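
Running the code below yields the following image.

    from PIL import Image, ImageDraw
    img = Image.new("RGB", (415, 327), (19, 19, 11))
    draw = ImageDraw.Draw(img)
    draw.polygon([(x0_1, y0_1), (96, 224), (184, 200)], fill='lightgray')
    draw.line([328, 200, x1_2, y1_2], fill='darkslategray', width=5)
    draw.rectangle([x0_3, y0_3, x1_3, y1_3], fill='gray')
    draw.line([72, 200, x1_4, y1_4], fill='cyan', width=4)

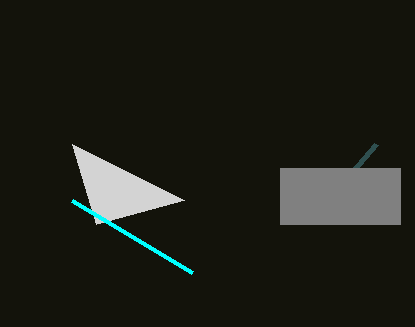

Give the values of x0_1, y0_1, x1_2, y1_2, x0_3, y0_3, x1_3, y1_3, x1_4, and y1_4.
x0_1 = 72
y0_1 = 144
x1_2 = 376
y1_2 = 144
x0_3 = 280
y0_3 = 168
x1_3 = 400
y1_3 = 224
x1_4 = 192
y1_4 = 272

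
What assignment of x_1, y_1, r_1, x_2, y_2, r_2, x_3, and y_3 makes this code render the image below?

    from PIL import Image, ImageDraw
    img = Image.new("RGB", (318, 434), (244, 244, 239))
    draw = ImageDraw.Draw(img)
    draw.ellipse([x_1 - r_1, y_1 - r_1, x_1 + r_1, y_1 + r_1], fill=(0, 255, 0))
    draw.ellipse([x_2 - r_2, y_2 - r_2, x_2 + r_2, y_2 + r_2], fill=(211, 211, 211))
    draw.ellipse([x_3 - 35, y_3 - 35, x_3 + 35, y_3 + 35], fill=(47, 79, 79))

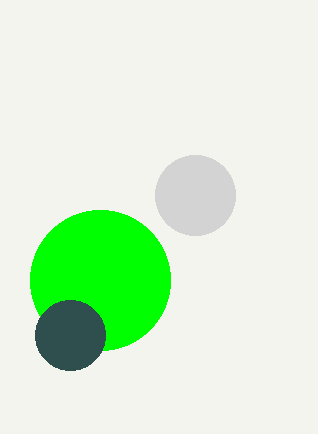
x_1 = 100
y_1 = 280
r_1 = 70
x_2 = 195
y_2 = 195
r_2 = 40
x_3 = 70
y_3 = 335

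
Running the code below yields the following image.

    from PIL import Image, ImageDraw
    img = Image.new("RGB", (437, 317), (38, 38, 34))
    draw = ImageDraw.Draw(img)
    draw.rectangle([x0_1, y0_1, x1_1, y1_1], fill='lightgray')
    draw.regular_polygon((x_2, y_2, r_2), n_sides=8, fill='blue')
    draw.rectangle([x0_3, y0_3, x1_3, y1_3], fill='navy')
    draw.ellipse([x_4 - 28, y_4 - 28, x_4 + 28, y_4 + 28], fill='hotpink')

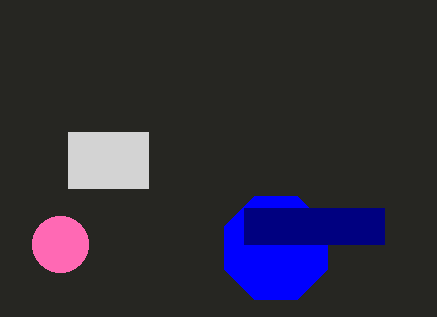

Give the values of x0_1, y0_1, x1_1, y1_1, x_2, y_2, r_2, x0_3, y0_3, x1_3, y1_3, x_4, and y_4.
x0_1 = 68; y0_1 = 132; x1_1 = 148; y1_1 = 188; x_2 = 276; y_2 = 248; r_2 = 56; x0_3 = 244; y0_3 = 208; x1_3 = 384; y1_3 = 244; x_4 = 60; y_4 = 244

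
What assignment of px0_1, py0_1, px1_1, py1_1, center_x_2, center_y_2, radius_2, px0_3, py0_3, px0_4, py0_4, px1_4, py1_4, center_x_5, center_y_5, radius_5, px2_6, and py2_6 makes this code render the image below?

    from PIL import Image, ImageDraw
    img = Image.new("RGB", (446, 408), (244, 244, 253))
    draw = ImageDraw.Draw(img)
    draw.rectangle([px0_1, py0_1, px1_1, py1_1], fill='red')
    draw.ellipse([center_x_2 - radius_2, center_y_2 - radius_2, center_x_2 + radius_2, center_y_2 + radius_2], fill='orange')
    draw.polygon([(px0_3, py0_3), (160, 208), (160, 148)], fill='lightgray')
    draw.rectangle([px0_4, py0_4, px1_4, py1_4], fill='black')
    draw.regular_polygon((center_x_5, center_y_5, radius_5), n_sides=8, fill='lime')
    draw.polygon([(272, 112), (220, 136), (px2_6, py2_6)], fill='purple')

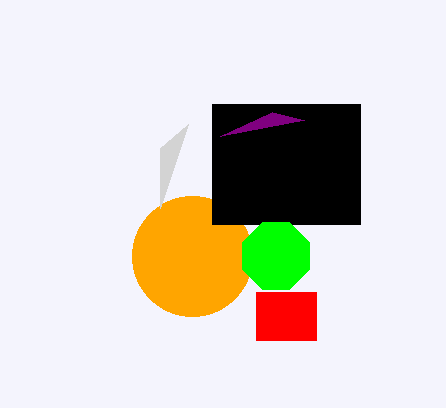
px0_1 = 256; py0_1 = 292; px1_1 = 316; py1_1 = 340; center_x_2 = 192; center_y_2 = 256; radius_2 = 60; px0_3 = 188; py0_3 = 124; px0_4 = 212; py0_4 = 104; px1_4 = 360; py1_4 = 224; center_x_5 = 276; center_y_5 = 256; radius_5 = 36; px2_6 = 304; py2_6 = 120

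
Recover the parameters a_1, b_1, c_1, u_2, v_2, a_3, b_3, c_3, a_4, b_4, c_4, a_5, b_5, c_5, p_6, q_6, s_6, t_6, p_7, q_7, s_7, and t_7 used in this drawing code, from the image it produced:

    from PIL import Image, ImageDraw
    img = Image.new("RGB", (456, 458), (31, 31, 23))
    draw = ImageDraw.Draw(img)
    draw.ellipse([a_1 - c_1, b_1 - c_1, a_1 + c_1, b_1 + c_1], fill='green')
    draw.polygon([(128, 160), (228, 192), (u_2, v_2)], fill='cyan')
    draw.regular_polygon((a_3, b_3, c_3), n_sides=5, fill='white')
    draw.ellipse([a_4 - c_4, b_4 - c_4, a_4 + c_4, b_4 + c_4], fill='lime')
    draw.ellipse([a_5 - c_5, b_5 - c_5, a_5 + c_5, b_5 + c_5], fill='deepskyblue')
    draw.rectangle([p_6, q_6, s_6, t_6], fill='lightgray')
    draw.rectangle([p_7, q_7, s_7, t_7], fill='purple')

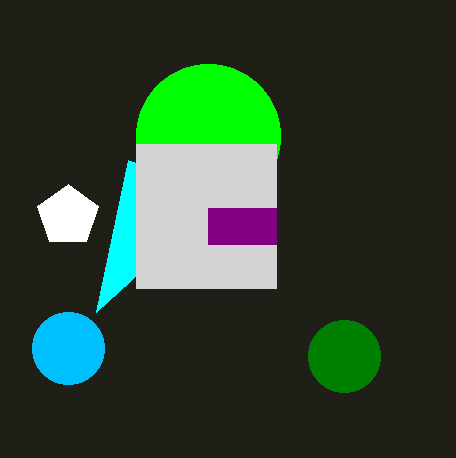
a_1 = 344, b_1 = 356, c_1 = 36, u_2 = 96, v_2 = 312, a_3 = 68, b_3 = 216, c_3 = 32, a_4 = 208, b_4 = 136, c_4 = 72, a_5 = 68, b_5 = 348, c_5 = 36, p_6 = 136, q_6 = 144, s_6 = 276, t_6 = 288, p_7 = 208, q_7 = 208, s_7 = 276, t_7 = 244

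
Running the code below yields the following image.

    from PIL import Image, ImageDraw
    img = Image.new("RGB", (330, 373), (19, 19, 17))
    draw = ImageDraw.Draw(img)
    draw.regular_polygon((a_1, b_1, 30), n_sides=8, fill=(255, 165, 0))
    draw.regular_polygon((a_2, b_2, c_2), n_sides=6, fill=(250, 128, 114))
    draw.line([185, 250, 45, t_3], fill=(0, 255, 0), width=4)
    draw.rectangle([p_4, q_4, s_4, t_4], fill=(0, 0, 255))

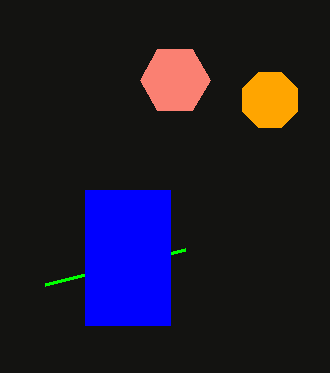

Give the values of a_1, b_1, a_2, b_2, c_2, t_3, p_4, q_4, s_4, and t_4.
a_1 = 270
b_1 = 100
a_2 = 175
b_2 = 80
c_2 = 35
t_3 = 285
p_4 = 85
q_4 = 190
s_4 = 170
t_4 = 325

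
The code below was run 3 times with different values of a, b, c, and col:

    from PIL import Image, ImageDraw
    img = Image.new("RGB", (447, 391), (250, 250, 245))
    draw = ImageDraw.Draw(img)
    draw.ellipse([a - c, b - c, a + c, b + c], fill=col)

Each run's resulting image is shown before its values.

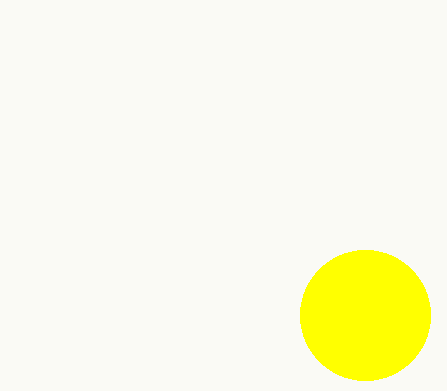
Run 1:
a = 365
b = 315
c = 65
col = 'yellow'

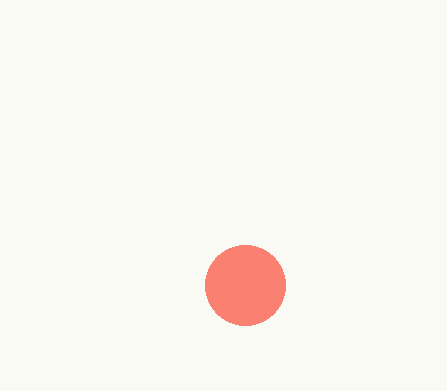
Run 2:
a = 245
b = 285
c = 40
col = 'salmon'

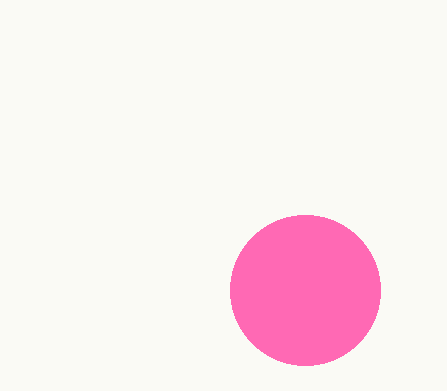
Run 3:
a = 305; b = 290; c = 75; col = 'hotpink'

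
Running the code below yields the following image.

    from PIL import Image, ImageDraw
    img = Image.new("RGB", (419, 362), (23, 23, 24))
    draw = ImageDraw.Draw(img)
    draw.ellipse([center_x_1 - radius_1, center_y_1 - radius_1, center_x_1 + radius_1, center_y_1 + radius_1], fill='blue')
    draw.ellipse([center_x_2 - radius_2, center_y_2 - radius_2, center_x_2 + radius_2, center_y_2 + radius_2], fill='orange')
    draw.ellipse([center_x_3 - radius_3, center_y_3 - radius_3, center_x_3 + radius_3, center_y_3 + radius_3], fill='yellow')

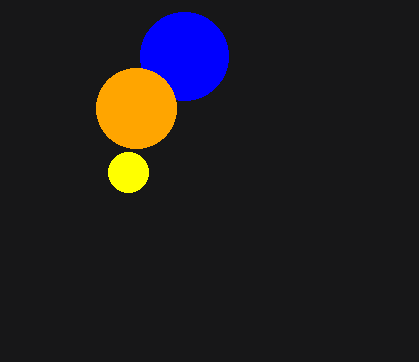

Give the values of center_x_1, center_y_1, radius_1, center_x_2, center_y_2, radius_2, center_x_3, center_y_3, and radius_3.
center_x_1 = 184, center_y_1 = 56, radius_1 = 44, center_x_2 = 136, center_y_2 = 108, radius_2 = 40, center_x_3 = 128, center_y_3 = 172, radius_3 = 20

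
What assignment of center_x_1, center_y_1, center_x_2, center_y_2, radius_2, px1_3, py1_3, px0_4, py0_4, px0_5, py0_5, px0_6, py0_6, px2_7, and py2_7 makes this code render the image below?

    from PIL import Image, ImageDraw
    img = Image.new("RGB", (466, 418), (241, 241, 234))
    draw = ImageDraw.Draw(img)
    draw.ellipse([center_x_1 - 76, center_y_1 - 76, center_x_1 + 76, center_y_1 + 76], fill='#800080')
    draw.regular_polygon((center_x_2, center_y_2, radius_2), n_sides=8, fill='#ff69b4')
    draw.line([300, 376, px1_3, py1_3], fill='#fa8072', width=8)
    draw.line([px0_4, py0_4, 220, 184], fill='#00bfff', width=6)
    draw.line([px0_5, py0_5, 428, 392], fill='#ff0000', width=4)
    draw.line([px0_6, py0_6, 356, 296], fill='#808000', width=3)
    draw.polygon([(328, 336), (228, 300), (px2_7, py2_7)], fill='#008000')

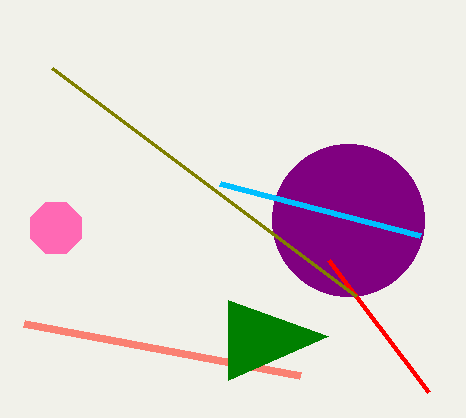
center_x_1 = 348
center_y_1 = 220
center_x_2 = 56
center_y_2 = 228
radius_2 = 28
px1_3 = 24
py1_3 = 324
px0_4 = 420
py0_4 = 236
px0_5 = 328
py0_5 = 260
px0_6 = 52
py0_6 = 68
px2_7 = 228
py2_7 = 380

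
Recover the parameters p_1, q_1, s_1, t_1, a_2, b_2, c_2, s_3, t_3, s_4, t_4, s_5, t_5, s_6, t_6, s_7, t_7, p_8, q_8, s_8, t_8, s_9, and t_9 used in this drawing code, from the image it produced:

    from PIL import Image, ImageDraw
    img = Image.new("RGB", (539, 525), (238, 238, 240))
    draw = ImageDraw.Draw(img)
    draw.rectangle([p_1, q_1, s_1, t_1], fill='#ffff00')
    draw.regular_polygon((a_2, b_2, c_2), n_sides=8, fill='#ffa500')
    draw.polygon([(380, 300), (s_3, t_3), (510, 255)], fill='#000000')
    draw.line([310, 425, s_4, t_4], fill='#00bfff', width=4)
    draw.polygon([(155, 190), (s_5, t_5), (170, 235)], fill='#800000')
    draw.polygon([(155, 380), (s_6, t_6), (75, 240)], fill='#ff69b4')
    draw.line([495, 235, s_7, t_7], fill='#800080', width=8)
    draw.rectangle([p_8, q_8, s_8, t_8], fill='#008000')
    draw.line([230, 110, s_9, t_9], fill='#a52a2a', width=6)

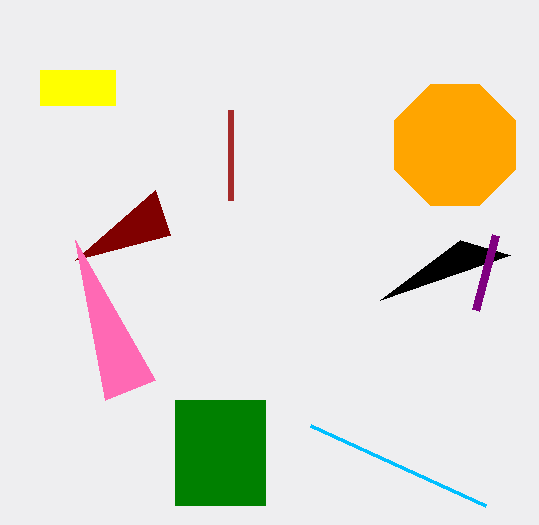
p_1 = 40; q_1 = 70; s_1 = 115; t_1 = 105; a_2 = 455; b_2 = 145; c_2 = 65; s_3 = 460; t_3 = 240; s_4 = 485; t_4 = 505; s_5 = 75; t_5 = 260; s_6 = 105; t_6 = 400; s_7 = 475; t_7 = 310; p_8 = 175; q_8 = 400; s_8 = 265; t_8 = 505; s_9 = 230; t_9 = 200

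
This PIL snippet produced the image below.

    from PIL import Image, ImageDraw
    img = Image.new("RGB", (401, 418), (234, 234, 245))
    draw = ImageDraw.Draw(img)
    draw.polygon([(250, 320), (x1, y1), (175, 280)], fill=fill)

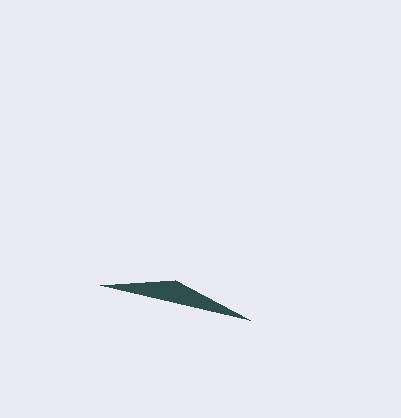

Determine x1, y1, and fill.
x1 = 100
y1 = 285
fill = 'darkslategray'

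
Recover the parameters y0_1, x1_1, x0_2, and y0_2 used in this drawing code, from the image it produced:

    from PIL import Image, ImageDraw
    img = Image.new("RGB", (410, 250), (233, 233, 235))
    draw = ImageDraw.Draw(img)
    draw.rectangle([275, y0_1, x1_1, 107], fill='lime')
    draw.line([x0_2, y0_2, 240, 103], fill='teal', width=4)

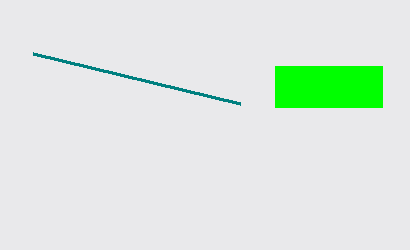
y0_1 = 66
x1_1 = 382
x0_2 = 33
y0_2 = 53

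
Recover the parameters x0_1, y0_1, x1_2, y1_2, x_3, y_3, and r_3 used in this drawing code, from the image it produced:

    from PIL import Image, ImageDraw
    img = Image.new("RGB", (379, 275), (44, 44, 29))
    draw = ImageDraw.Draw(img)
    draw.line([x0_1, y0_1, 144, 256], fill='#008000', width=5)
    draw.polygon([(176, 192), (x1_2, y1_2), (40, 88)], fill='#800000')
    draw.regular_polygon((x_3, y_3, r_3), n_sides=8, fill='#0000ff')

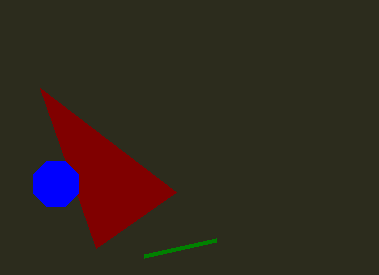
x0_1 = 216
y0_1 = 240
x1_2 = 96
y1_2 = 248
x_3 = 56
y_3 = 184
r_3 = 24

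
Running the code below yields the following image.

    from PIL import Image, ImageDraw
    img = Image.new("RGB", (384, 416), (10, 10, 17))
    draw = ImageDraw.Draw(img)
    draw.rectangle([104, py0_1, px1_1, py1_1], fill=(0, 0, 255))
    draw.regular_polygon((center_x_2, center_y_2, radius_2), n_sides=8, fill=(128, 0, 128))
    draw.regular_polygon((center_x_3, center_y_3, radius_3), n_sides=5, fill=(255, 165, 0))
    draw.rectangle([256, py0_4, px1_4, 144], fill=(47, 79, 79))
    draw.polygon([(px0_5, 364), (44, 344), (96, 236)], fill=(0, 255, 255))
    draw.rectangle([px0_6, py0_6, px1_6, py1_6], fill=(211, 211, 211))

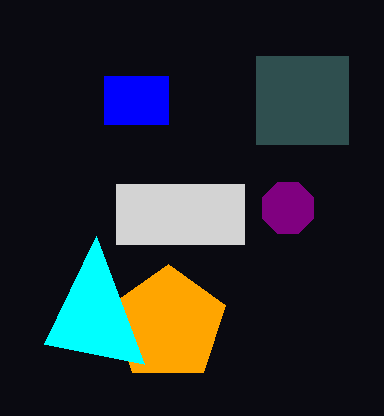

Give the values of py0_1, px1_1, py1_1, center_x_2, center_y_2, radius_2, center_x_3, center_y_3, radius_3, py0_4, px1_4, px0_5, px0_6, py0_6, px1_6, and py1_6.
py0_1 = 76
px1_1 = 168
py1_1 = 124
center_x_2 = 288
center_y_2 = 208
radius_2 = 28
center_x_3 = 168
center_y_3 = 324
radius_3 = 60
py0_4 = 56
px1_4 = 348
px0_5 = 144
px0_6 = 116
py0_6 = 184
px1_6 = 244
py1_6 = 244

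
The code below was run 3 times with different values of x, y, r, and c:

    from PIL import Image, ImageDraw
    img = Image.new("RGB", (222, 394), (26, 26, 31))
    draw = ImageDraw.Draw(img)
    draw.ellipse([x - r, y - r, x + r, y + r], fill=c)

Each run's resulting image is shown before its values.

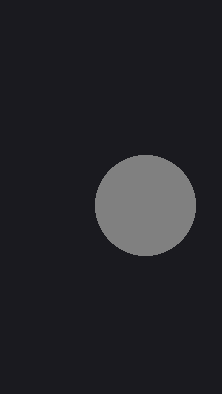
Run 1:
x = 145
y = 205
r = 50
c = 'gray'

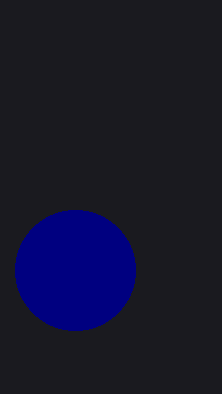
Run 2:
x = 75, y = 270, r = 60, c = 'navy'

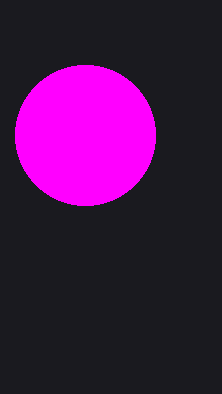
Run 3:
x = 85
y = 135
r = 70
c = 'magenta'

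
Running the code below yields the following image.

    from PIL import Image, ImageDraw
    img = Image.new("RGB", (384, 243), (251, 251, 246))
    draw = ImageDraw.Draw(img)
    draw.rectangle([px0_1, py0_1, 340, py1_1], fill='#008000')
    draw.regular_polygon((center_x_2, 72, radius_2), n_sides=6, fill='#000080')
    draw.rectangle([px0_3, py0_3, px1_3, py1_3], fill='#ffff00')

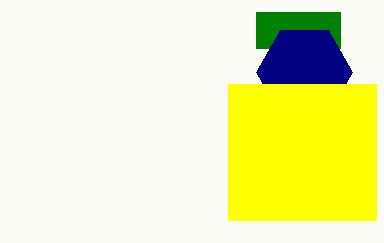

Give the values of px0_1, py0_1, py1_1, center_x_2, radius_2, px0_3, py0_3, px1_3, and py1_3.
px0_1 = 256
py0_1 = 12
py1_1 = 48
center_x_2 = 304
radius_2 = 48
px0_3 = 228
py0_3 = 84
px1_3 = 376
py1_3 = 220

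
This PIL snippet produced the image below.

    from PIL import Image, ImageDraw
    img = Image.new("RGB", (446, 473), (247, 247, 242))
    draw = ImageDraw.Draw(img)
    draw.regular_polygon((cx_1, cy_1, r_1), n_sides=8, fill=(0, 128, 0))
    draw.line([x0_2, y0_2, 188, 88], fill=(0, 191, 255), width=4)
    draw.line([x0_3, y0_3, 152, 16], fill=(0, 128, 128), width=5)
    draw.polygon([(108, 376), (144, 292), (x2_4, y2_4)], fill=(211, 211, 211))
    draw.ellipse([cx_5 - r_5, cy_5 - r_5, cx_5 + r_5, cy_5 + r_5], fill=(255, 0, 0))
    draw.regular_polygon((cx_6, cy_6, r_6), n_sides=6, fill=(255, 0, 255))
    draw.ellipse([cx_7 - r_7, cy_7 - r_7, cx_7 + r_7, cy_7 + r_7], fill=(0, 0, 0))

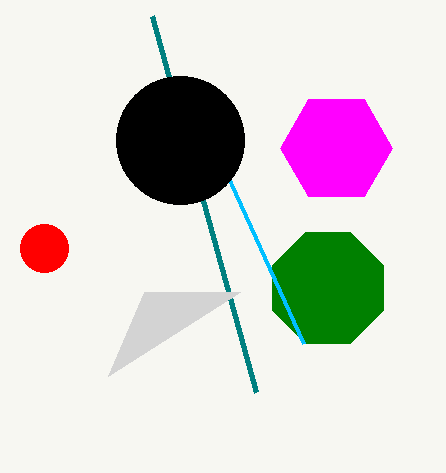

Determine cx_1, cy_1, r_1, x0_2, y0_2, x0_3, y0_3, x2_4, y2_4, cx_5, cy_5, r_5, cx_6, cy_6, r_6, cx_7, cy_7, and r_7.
cx_1 = 328; cy_1 = 288; r_1 = 60; x0_2 = 304; y0_2 = 344; x0_3 = 256; y0_3 = 392; x2_4 = 240; y2_4 = 292; cx_5 = 44; cy_5 = 248; r_5 = 24; cx_6 = 336; cy_6 = 148; r_6 = 56; cx_7 = 180; cy_7 = 140; r_7 = 64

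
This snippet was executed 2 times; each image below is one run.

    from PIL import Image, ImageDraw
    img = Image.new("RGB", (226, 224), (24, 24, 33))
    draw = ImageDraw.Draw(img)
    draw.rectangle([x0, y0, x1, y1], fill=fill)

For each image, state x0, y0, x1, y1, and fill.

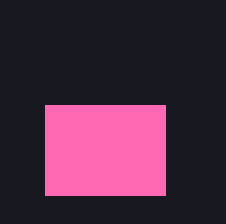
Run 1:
x0 = 45; y0 = 105; x1 = 165; y1 = 195; fill = 'hotpink'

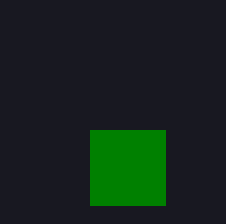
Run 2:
x0 = 90; y0 = 130; x1 = 165; y1 = 205; fill = 'green'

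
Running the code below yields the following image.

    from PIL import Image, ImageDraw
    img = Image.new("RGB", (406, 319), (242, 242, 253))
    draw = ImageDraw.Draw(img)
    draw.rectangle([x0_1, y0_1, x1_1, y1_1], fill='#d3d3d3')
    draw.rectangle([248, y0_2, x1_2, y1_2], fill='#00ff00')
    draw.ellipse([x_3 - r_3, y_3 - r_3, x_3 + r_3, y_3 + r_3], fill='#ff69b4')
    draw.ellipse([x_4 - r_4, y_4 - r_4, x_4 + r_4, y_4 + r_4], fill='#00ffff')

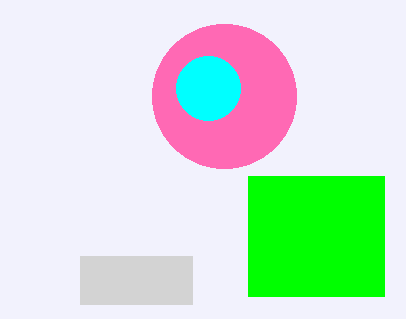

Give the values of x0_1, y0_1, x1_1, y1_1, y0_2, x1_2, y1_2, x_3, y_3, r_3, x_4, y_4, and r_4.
x0_1 = 80, y0_1 = 256, x1_1 = 192, y1_1 = 304, y0_2 = 176, x1_2 = 384, y1_2 = 296, x_3 = 224, y_3 = 96, r_3 = 72, x_4 = 208, y_4 = 88, r_4 = 32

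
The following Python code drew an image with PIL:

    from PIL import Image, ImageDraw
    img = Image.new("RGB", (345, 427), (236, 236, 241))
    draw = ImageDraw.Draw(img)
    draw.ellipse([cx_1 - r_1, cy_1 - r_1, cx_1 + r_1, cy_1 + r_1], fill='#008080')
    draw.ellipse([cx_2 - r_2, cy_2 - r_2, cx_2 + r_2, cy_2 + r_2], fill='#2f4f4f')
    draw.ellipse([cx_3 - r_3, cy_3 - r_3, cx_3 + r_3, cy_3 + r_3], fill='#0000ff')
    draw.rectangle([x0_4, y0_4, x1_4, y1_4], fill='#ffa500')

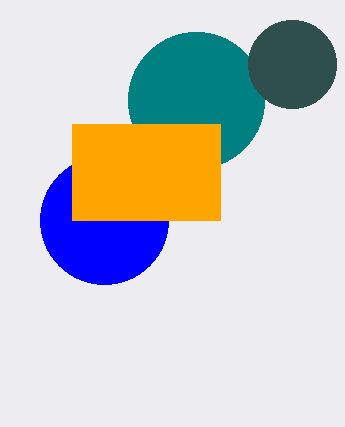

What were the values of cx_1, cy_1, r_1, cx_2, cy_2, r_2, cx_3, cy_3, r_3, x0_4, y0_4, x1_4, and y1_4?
cx_1 = 196, cy_1 = 100, r_1 = 68, cx_2 = 292, cy_2 = 64, r_2 = 44, cx_3 = 104, cy_3 = 220, r_3 = 64, x0_4 = 72, y0_4 = 124, x1_4 = 220, y1_4 = 220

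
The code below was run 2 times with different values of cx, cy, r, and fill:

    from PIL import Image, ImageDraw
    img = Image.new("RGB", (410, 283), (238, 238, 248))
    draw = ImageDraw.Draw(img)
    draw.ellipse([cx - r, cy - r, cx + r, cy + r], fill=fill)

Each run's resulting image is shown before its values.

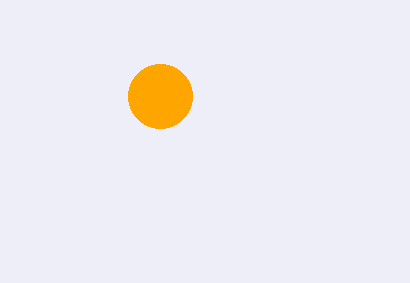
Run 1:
cx = 160
cy = 96
r = 32
fill = 'orange'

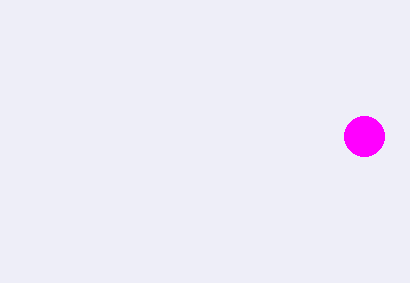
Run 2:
cx = 364, cy = 136, r = 20, fill = 'magenta'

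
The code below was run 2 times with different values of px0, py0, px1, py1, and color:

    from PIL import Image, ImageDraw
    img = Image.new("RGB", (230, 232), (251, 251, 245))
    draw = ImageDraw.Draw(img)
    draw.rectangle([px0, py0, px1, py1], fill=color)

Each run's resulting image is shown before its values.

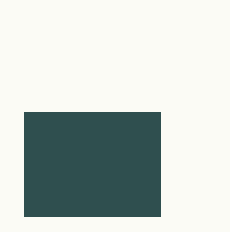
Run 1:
px0 = 24, py0 = 112, px1 = 160, py1 = 216, color = 'darkslategray'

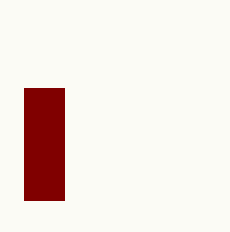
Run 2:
px0 = 24, py0 = 88, px1 = 64, py1 = 200, color = 'maroon'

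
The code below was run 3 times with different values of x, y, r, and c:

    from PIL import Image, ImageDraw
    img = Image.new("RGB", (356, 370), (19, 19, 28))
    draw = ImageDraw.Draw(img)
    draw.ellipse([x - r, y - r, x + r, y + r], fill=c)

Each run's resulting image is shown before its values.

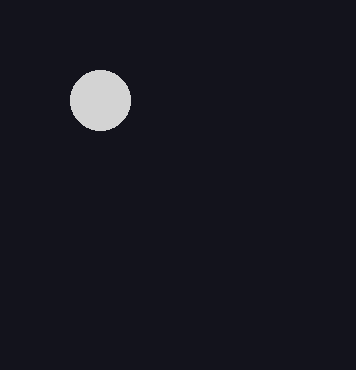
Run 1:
x = 100
y = 100
r = 30
c = 'lightgray'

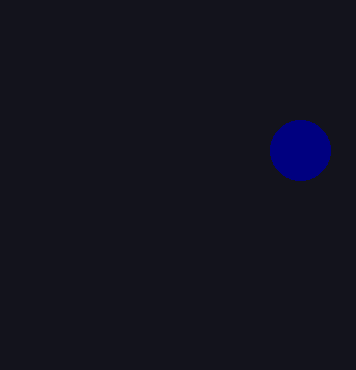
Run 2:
x = 300, y = 150, r = 30, c = 'navy'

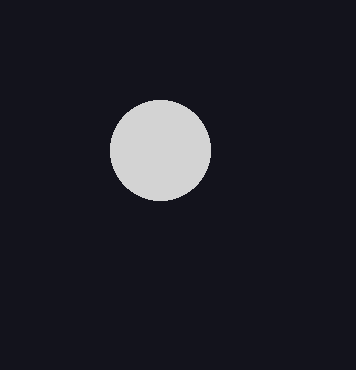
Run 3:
x = 160; y = 150; r = 50; c = 'lightgray'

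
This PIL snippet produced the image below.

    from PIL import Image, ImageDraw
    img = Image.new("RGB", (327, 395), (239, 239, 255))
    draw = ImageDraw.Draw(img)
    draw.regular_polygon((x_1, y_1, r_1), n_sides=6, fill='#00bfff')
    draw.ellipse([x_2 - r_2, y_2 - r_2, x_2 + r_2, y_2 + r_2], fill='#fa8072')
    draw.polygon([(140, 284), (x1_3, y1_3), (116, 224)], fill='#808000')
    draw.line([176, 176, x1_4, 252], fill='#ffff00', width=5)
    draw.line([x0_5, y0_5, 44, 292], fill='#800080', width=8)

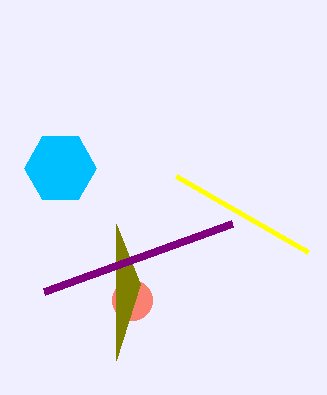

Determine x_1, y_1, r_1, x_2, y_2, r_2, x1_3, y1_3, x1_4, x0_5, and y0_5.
x_1 = 60, y_1 = 168, r_1 = 36, x_2 = 132, y_2 = 300, r_2 = 20, x1_3 = 116, y1_3 = 360, x1_4 = 308, x0_5 = 232, y0_5 = 224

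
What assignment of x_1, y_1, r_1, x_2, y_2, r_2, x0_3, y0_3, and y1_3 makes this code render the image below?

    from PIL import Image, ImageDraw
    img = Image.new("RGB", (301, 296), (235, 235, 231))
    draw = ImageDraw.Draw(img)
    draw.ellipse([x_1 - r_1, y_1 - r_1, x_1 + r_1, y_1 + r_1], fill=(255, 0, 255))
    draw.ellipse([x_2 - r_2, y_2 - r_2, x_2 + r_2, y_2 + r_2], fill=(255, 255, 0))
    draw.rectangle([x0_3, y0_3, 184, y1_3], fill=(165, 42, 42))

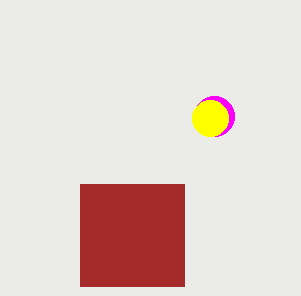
x_1 = 214; y_1 = 116; r_1 = 20; x_2 = 210; y_2 = 118; r_2 = 18; x0_3 = 80; y0_3 = 184; y1_3 = 286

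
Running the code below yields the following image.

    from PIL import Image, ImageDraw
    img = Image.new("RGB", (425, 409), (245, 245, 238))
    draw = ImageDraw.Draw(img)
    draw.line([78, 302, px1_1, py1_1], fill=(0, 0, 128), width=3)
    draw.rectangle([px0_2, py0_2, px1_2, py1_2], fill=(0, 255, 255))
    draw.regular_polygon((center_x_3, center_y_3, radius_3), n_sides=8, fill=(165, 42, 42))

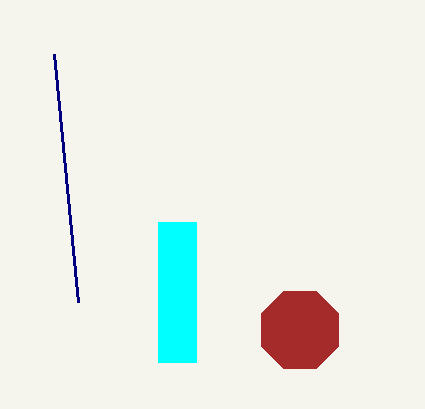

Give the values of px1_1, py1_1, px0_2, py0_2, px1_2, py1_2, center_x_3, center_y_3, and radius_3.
px1_1 = 54, py1_1 = 54, px0_2 = 158, py0_2 = 222, px1_2 = 196, py1_2 = 362, center_x_3 = 300, center_y_3 = 330, radius_3 = 42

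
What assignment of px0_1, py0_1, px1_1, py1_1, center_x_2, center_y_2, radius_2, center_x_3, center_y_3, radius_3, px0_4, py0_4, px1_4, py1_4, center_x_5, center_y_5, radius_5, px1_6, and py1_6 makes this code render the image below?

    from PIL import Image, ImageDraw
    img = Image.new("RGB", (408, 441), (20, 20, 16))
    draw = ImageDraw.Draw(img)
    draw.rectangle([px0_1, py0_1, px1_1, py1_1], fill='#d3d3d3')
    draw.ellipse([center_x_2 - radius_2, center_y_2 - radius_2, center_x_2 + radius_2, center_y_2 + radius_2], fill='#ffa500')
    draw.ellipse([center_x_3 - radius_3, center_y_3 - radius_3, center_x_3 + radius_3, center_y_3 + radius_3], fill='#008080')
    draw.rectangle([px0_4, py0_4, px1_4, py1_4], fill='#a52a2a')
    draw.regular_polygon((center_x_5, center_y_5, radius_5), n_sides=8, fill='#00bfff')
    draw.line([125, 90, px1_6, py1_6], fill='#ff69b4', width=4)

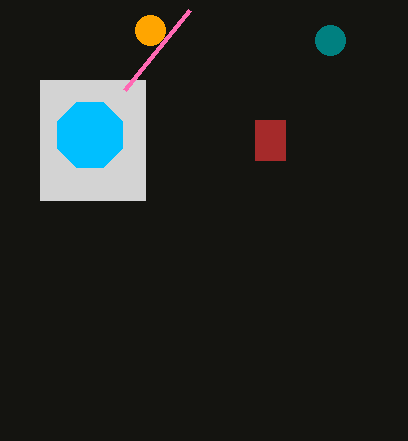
px0_1 = 40; py0_1 = 80; px1_1 = 145; py1_1 = 200; center_x_2 = 150; center_y_2 = 30; radius_2 = 15; center_x_3 = 330; center_y_3 = 40; radius_3 = 15; px0_4 = 255; py0_4 = 120; px1_4 = 285; py1_4 = 160; center_x_5 = 90; center_y_5 = 135; radius_5 = 35; px1_6 = 190; py1_6 = 10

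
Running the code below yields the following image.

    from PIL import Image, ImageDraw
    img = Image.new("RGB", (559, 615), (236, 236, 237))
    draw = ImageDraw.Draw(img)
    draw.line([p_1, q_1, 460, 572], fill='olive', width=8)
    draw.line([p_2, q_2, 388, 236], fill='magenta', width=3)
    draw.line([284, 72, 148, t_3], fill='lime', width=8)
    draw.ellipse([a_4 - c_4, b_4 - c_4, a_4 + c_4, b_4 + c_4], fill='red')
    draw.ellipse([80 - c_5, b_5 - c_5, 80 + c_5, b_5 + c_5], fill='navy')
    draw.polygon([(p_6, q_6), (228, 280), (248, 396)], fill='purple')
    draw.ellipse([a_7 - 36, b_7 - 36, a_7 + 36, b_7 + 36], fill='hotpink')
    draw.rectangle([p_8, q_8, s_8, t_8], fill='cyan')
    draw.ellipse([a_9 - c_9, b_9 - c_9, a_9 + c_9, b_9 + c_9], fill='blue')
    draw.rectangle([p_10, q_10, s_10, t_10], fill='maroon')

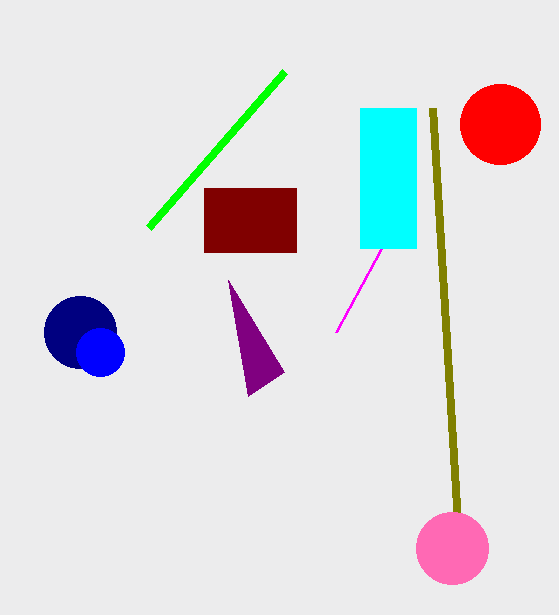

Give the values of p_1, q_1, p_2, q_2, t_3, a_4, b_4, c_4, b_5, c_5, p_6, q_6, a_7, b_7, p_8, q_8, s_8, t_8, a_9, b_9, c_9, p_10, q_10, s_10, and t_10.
p_1 = 432; q_1 = 108; p_2 = 336; q_2 = 332; t_3 = 228; a_4 = 500; b_4 = 124; c_4 = 40; b_5 = 332; c_5 = 36; p_6 = 284; q_6 = 372; a_7 = 452; b_7 = 548; p_8 = 360; q_8 = 108; s_8 = 416; t_8 = 248; a_9 = 100; b_9 = 352; c_9 = 24; p_10 = 204; q_10 = 188; s_10 = 296; t_10 = 252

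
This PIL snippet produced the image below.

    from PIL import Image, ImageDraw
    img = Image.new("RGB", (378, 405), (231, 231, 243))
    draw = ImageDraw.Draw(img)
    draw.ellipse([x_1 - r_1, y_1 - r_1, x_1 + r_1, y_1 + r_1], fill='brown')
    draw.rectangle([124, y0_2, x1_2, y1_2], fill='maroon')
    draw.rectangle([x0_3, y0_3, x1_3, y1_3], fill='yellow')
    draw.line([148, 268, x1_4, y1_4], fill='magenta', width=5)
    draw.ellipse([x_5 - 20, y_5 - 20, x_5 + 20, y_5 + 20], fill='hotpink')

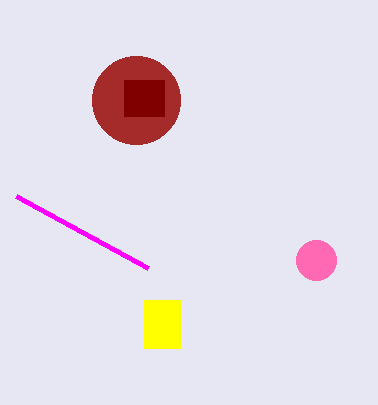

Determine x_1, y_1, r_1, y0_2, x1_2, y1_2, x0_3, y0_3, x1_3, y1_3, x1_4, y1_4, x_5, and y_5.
x_1 = 136
y_1 = 100
r_1 = 44
y0_2 = 80
x1_2 = 164
y1_2 = 116
x0_3 = 144
y0_3 = 300
x1_3 = 180
y1_3 = 348
x1_4 = 16
y1_4 = 196
x_5 = 316
y_5 = 260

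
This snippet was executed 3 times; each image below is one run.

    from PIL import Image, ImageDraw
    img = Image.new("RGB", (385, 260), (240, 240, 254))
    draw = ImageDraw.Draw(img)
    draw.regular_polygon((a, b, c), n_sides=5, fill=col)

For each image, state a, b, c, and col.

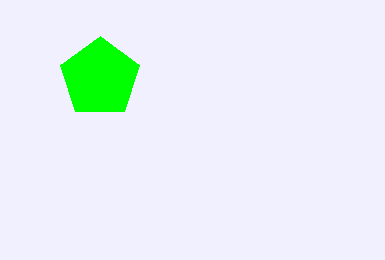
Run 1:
a = 100
b = 78
c = 42
col = 'lime'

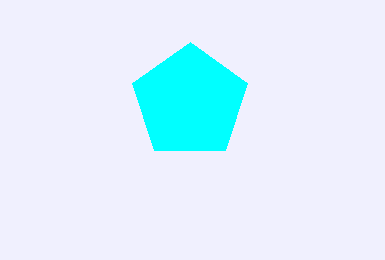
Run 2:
a = 190; b = 102; c = 60; col = 'cyan'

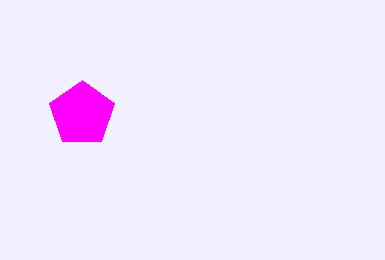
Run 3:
a = 82
b = 114
c = 34
col = 'magenta'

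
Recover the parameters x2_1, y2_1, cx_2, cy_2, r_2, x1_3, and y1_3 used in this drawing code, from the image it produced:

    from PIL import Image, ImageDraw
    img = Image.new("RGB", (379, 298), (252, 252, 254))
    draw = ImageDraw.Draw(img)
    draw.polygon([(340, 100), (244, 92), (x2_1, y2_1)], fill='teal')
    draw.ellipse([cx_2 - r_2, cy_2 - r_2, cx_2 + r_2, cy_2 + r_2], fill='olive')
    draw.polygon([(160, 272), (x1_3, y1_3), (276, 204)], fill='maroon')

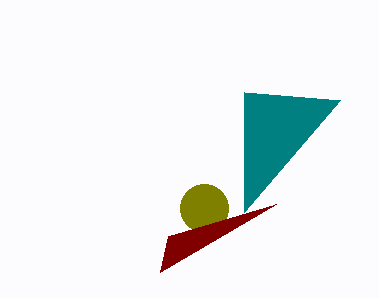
x2_1 = 244, y2_1 = 212, cx_2 = 204, cy_2 = 208, r_2 = 24, x1_3 = 168, y1_3 = 236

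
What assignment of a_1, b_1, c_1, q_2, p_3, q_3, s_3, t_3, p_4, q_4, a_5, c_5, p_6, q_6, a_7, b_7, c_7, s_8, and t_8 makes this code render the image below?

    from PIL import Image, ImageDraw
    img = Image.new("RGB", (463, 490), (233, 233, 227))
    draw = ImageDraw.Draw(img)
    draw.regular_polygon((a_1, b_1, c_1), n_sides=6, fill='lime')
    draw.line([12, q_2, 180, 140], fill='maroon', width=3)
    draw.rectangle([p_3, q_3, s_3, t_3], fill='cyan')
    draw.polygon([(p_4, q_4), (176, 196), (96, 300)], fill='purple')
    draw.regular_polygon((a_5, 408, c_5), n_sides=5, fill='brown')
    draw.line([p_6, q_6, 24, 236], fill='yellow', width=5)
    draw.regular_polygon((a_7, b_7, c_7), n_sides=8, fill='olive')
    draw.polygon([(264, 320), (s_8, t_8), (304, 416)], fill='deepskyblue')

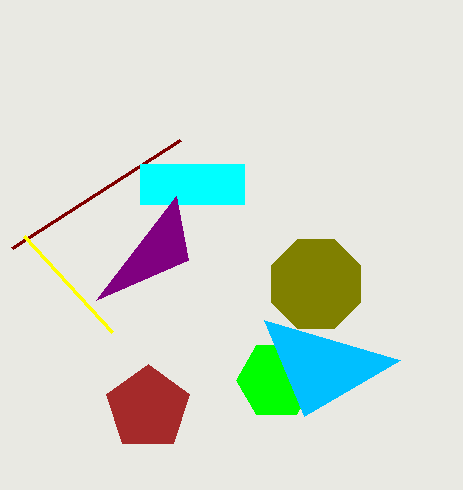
a_1 = 276, b_1 = 380, c_1 = 40, q_2 = 248, p_3 = 140, q_3 = 164, s_3 = 244, t_3 = 204, p_4 = 188, q_4 = 260, a_5 = 148, c_5 = 44, p_6 = 112, q_6 = 332, a_7 = 316, b_7 = 284, c_7 = 48, s_8 = 400, t_8 = 360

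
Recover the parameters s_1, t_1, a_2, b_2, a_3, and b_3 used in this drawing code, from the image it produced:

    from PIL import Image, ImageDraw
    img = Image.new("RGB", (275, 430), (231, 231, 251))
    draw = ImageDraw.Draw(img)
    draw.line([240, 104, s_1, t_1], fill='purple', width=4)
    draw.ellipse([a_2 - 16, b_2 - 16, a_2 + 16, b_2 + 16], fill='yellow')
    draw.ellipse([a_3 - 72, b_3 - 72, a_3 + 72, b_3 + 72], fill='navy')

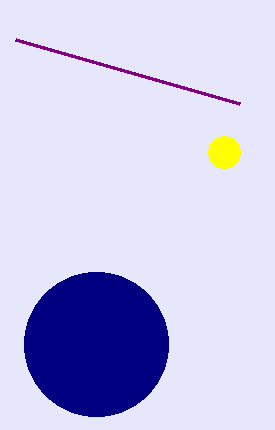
s_1 = 16; t_1 = 40; a_2 = 224; b_2 = 152; a_3 = 96; b_3 = 344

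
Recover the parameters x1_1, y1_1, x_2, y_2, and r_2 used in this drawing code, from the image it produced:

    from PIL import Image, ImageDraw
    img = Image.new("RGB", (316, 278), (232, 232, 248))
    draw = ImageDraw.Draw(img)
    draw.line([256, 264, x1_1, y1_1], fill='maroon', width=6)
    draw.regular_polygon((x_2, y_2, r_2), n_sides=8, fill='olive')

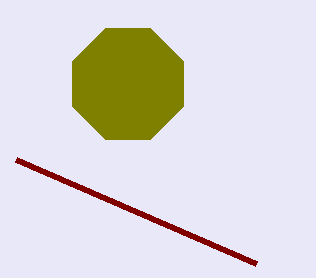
x1_1 = 16, y1_1 = 160, x_2 = 128, y_2 = 84, r_2 = 60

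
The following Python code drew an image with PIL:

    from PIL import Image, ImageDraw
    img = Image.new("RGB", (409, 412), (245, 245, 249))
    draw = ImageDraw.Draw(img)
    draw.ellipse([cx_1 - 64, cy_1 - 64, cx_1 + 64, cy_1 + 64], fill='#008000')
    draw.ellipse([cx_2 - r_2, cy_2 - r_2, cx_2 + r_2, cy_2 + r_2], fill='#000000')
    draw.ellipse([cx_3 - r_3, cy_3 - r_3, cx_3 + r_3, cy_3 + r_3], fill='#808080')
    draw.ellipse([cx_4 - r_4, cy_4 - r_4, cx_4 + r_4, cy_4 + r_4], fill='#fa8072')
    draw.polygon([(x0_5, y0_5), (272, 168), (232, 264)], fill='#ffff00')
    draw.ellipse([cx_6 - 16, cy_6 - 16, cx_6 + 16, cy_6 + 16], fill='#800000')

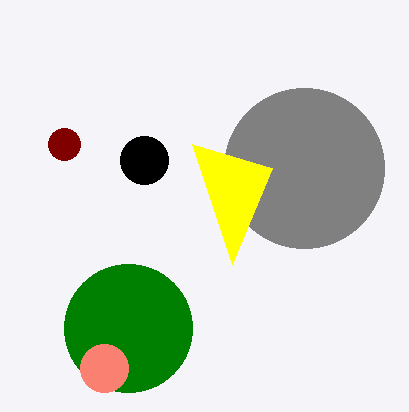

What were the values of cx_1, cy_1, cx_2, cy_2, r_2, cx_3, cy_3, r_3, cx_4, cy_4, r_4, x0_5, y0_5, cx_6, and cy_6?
cx_1 = 128, cy_1 = 328, cx_2 = 144, cy_2 = 160, r_2 = 24, cx_3 = 304, cy_3 = 168, r_3 = 80, cx_4 = 104, cy_4 = 368, r_4 = 24, x0_5 = 192, y0_5 = 144, cx_6 = 64, cy_6 = 144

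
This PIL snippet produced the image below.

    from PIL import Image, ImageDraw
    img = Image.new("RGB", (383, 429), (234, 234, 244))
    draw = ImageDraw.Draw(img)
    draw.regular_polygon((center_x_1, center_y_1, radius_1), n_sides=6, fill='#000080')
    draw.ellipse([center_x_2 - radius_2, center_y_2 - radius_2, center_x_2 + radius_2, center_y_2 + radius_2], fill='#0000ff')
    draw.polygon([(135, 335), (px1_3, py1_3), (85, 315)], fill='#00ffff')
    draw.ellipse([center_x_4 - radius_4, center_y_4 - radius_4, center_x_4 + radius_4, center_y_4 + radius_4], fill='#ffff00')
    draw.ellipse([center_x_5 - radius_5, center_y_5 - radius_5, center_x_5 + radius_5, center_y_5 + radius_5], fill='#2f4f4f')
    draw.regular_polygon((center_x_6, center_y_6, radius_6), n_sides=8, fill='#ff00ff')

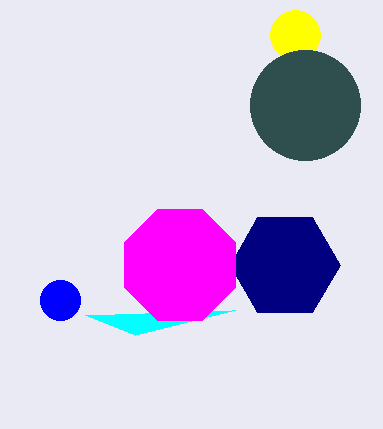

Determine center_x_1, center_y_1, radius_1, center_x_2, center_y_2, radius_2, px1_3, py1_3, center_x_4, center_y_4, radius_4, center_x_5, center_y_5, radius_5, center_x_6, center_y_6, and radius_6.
center_x_1 = 285
center_y_1 = 265
radius_1 = 55
center_x_2 = 60
center_y_2 = 300
radius_2 = 20
px1_3 = 235
py1_3 = 310
center_x_4 = 295
center_y_4 = 35
radius_4 = 25
center_x_5 = 305
center_y_5 = 105
radius_5 = 55
center_x_6 = 180
center_y_6 = 265
radius_6 = 60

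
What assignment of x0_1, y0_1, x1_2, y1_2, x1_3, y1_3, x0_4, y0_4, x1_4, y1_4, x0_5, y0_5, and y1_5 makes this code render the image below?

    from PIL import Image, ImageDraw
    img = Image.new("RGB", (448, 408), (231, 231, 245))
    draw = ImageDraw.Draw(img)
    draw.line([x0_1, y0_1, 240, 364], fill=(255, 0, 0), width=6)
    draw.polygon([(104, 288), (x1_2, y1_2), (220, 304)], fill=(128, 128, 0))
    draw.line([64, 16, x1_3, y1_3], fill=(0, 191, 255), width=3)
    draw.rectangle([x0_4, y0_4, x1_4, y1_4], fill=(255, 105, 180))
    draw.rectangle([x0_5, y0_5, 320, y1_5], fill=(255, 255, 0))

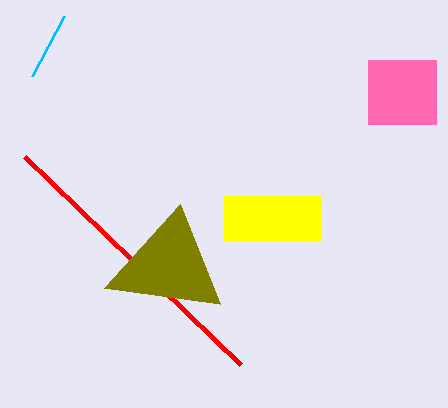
x0_1 = 24; y0_1 = 156; x1_2 = 180; y1_2 = 204; x1_3 = 32; y1_3 = 76; x0_4 = 368; y0_4 = 60; x1_4 = 436; y1_4 = 124; x0_5 = 224; y0_5 = 196; y1_5 = 240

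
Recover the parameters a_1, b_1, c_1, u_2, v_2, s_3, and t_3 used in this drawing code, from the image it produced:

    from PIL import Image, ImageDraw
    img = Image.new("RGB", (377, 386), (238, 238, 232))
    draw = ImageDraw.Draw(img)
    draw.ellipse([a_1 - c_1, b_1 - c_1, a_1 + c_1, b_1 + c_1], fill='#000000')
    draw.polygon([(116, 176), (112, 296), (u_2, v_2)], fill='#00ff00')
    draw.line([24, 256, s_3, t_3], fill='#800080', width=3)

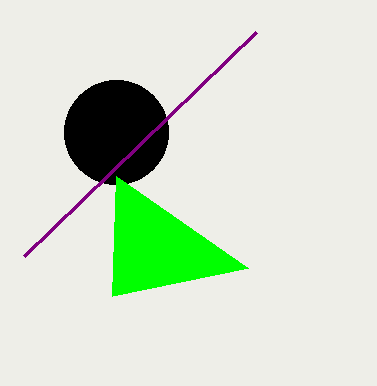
a_1 = 116
b_1 = 132
c_1 = 52
u_2 = 248
v_2 = 268
s_3 = 256
t_3 = 32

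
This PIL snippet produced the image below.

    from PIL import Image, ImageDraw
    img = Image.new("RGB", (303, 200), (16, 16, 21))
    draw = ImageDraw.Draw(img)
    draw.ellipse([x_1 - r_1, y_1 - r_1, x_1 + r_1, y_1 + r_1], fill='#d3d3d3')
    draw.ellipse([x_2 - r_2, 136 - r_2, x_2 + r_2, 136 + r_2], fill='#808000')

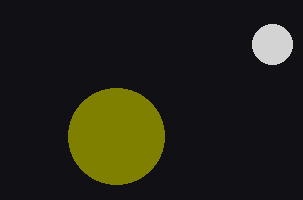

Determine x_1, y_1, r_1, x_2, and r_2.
x_1 = 272; y_1 = 44; r_1 = 20; x_2 = 116; r_2 = 48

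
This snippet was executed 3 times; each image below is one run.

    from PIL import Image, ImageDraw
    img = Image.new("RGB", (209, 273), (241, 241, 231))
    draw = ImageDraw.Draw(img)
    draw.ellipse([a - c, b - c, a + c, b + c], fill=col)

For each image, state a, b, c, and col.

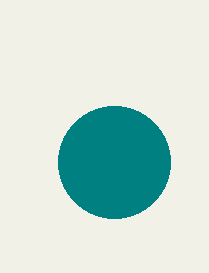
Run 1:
a = 114; b = 162; c = 56; col = 'teal'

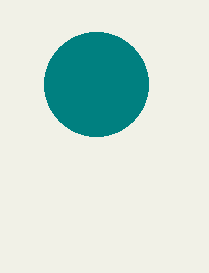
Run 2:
a = 96, b = 84, c = 52, col = 'teal'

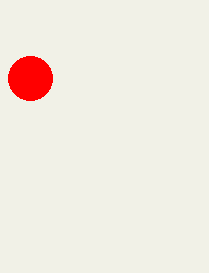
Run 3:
a = 30; b = 78; c = 22; col = 'red'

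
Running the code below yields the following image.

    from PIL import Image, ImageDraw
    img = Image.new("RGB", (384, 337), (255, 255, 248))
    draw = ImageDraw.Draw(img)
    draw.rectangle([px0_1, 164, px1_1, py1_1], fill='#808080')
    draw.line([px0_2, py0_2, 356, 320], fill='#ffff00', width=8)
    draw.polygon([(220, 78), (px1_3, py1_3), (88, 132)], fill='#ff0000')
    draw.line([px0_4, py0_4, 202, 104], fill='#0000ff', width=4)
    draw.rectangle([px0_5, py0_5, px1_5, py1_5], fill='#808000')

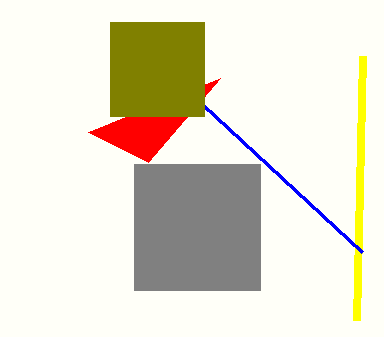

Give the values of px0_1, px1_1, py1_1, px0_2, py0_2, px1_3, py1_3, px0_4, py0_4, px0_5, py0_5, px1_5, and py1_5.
px0_1 = 134, px1_1 = 260, py1_1 = 290, px0_2 = 362, py0_2 = 56, px1_3 = 148, py1_3 = 162, px0_4 = 362, py0_4 = 252, px0_5 = 110, py0_5 = 22, px1_5 = 204, py1_5 = 116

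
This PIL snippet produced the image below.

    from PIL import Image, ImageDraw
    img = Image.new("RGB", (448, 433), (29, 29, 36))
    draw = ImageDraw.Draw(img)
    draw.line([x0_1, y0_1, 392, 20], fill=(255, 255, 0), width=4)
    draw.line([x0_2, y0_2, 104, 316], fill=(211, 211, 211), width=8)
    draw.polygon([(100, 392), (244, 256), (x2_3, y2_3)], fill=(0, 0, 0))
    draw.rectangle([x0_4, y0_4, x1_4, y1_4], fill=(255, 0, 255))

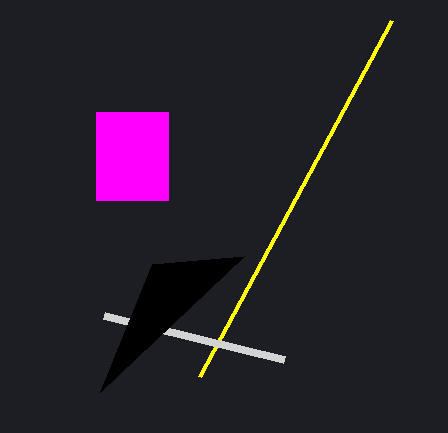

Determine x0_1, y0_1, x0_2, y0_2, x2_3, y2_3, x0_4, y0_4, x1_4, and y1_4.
x0_1 = 200
y0_1 = 376
x0_2 = 284
y0_2 = 360
x2_3 = 152
y2_3 = 264
x0_4 = 96
y0_4 = 112
x1_4 = 168
y1_4 = 200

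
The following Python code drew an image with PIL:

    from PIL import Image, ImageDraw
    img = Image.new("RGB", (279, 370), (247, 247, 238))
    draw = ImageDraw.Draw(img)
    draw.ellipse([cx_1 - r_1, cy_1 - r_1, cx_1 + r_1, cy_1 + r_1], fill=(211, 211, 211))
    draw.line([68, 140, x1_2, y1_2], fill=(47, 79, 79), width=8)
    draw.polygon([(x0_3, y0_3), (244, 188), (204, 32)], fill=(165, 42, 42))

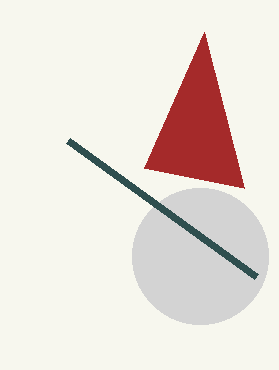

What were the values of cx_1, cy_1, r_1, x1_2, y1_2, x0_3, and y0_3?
cx_1 = 200, cy_1 = 256, r_1 = 68, x1_2 = 256, y1_2 = 276, x0_3 = 144, y0_3 = 168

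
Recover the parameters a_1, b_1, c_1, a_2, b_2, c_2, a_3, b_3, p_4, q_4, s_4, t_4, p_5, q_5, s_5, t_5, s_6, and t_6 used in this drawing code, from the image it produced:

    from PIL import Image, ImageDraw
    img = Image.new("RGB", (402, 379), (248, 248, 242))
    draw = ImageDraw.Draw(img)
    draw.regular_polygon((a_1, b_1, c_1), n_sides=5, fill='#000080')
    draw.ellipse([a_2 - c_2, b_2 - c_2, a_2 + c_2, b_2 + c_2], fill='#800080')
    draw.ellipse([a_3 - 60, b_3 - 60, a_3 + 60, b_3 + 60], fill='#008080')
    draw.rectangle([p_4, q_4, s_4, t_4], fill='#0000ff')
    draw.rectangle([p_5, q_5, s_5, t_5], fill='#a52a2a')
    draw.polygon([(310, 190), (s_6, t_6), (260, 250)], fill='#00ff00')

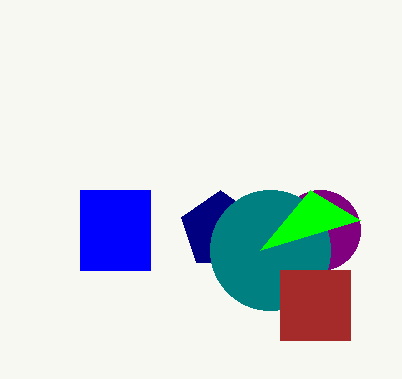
a_1 = 220, b_1 = 230, c_1 = 40, a_2 = 320, b_2 = 230, c_2 = 40, a_3 = 270, b_3 = 250, p_4 = 80, q_4 = 190, s_4 = 150, t_4 = 270, p_5 = 280, q_5 = 270, s_5 = 350, t_5 = 340, s_6 = 360, t_6 = 220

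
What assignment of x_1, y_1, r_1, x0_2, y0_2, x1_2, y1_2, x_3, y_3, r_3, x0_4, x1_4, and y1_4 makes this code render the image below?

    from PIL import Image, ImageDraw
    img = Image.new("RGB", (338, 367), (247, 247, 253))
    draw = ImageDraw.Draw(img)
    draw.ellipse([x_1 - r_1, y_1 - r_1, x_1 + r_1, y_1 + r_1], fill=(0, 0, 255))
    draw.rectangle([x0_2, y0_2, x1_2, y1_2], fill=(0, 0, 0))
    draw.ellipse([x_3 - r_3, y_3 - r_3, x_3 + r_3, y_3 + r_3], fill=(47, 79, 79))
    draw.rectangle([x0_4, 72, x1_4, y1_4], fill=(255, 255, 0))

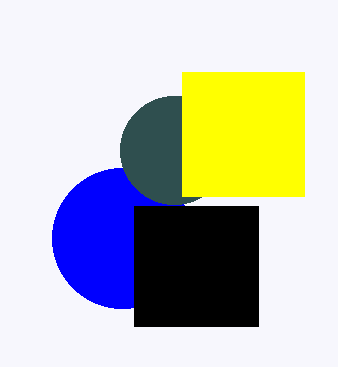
x_1 = 122
y_1 = 238
r_1 = 70
x0_2 = 134
y0_2 = 206
x1_2 = 258
y1_2 = 326
x_3 = 174
y_3 = 150
r_3 = 54
x0_4 = 182
x1_4 = 304
y1_4 = 196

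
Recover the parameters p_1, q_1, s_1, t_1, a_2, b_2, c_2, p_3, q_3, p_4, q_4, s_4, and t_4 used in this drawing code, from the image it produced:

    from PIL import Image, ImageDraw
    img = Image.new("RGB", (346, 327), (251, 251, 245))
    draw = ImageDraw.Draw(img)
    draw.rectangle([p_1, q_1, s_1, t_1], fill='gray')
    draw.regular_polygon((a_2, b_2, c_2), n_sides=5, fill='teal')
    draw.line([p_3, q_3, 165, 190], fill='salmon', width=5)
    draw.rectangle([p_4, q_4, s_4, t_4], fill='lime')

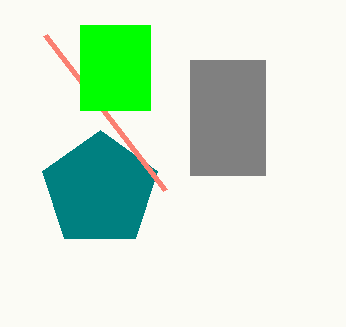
p_1 = 190; q_1 = 60; s_1 = 265; t_1 = 175; a_2 = 100; b_2 = 190; c_2 = 60; p_3 = 45; q_3 = 35; p_4 = 80; q_4 = 25; s_4 = 150; t_4 = 110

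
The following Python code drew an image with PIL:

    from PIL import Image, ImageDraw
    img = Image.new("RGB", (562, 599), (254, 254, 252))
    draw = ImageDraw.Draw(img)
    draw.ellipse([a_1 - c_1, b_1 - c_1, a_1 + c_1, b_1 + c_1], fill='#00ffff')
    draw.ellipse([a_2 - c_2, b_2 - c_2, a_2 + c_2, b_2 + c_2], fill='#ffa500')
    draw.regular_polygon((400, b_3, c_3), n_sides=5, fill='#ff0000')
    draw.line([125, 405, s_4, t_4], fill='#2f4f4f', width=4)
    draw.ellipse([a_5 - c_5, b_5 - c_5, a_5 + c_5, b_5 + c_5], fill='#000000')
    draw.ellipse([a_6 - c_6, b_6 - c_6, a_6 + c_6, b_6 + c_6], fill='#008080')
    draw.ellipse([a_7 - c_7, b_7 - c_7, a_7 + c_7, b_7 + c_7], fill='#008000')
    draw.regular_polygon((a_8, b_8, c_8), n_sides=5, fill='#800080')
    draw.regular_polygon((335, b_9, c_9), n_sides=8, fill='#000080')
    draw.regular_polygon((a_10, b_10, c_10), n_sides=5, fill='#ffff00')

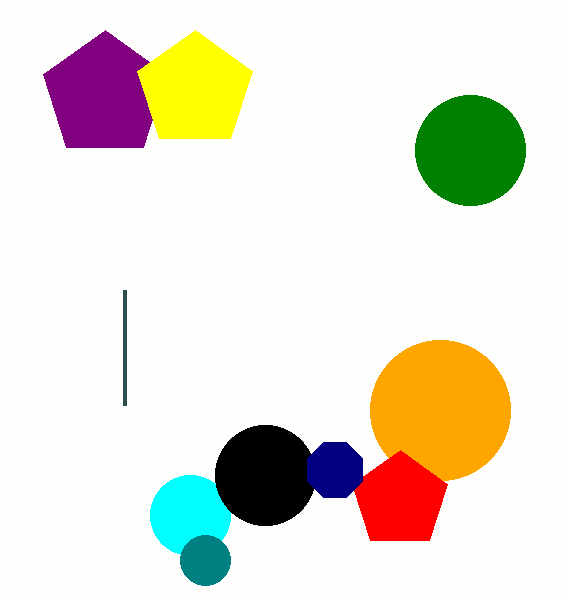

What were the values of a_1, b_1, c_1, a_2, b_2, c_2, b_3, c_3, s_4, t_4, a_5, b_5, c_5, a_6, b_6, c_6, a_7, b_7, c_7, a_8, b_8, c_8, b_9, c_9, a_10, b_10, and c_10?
a_1 = 190; b_1 = 515; c_1 = 40; a_2 = 440; b_2 = 410; c_2 = 70; b_3 = 500; c_3 = 50; s_4 = 125; t_4 = 290; a_5 = 265; b_5 = 475; c_5 = 50; a_6 = 205; b_6 = 560; c_6 = 25; a_7 = 470; b_7 = 150; c_7 = 55; a_8 = 105; b_8 = 95; c_8 = 65; b_9 = 470; c_9 = 30; a_10 = 195; b_10 = 90; c_10 = 60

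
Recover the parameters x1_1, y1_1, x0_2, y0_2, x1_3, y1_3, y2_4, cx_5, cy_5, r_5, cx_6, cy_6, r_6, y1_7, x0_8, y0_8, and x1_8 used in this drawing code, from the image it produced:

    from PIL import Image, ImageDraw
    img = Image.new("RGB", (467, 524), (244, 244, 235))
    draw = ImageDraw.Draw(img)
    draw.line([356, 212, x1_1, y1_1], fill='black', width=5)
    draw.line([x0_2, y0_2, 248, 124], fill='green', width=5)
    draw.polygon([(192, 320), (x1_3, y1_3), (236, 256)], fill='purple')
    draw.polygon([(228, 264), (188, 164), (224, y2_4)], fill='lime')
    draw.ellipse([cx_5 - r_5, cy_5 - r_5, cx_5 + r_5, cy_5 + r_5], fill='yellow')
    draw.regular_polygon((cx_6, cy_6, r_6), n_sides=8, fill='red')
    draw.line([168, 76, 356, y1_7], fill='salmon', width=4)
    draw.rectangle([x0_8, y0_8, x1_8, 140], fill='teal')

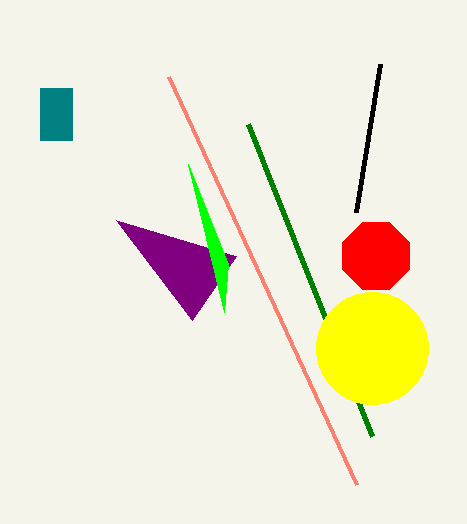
x1_1 = 380; y1_1 = 64; x0_2 = 372; y0_2 = 436; x1_3 = 116; y1_3 = 220; y2_4 = 312; cx_5 = 372; cy_5 = 348; r_5 = 56; cx_6 = 376; cy_6 = 256; r_6 = 36; y1_7 = 484; x0_8 = 40; y0_8 = 88; x1_8 = 72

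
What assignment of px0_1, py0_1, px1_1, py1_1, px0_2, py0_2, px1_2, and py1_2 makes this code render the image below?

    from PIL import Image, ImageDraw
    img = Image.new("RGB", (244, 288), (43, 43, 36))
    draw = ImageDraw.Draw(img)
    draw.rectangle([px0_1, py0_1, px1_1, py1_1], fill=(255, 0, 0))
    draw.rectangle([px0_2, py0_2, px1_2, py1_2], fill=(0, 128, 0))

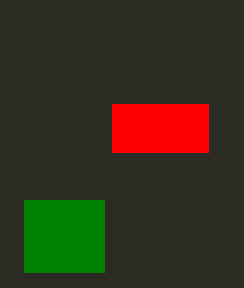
px0_1 = 112, py0_1 = 104, px1_1 = 208, py1_1 = 152, px0_2 = 24, py0_2 = 200, px1_2 = 104, py1_2 = 272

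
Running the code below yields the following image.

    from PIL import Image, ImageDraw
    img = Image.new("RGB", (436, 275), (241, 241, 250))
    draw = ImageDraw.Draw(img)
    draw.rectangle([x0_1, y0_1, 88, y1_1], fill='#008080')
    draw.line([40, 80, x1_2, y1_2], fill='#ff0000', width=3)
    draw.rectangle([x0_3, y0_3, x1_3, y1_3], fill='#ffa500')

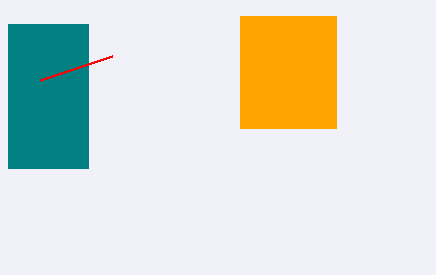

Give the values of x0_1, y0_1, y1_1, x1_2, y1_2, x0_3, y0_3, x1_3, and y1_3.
x0_1 = 8, y0_1 = 24, y1_1 = 168, x1_2 = 112, y1_2 = 56, x0_3 = 240, y0_3 = 16, x1_3 = 336, y1_3 = 128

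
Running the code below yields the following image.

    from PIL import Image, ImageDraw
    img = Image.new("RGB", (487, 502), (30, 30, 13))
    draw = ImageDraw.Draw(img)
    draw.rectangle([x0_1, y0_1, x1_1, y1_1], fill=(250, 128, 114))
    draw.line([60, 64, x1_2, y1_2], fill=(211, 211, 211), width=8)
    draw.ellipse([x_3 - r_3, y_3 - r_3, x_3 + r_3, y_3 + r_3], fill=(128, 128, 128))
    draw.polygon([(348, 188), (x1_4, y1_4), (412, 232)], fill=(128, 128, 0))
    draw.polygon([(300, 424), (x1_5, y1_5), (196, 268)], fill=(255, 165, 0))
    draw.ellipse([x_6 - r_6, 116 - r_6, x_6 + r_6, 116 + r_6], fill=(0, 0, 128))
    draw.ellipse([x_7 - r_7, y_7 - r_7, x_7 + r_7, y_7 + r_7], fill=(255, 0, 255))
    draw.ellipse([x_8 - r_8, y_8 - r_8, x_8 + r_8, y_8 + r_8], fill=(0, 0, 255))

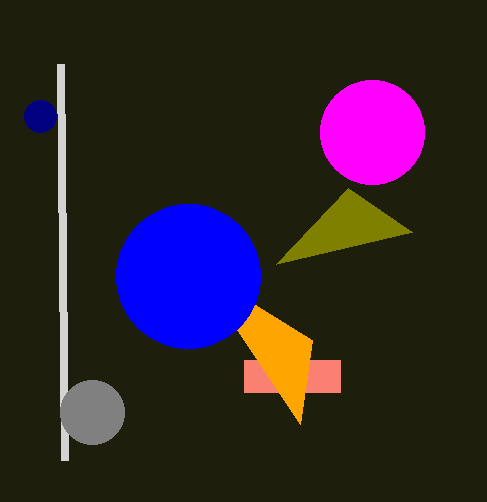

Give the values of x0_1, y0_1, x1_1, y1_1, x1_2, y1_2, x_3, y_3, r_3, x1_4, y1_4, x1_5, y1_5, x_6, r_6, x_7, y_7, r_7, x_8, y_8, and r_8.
x0_1 = 244
y0_1 = 360
x1_1 = 340
y1_1 = 392
x1_2 = 64
y1_2 = 460
x_3 = 92
y_3 = 412
r_3 = 32
x1_4 = 276
y1_4 = 264
x1_5 = 312
y1_5 = 340
x_6 = 40
r_6 = 16
x_7 = 372
y_7 = 132
r_7 = 52
x_8 = 188
y_8 = 276
r_8 = 72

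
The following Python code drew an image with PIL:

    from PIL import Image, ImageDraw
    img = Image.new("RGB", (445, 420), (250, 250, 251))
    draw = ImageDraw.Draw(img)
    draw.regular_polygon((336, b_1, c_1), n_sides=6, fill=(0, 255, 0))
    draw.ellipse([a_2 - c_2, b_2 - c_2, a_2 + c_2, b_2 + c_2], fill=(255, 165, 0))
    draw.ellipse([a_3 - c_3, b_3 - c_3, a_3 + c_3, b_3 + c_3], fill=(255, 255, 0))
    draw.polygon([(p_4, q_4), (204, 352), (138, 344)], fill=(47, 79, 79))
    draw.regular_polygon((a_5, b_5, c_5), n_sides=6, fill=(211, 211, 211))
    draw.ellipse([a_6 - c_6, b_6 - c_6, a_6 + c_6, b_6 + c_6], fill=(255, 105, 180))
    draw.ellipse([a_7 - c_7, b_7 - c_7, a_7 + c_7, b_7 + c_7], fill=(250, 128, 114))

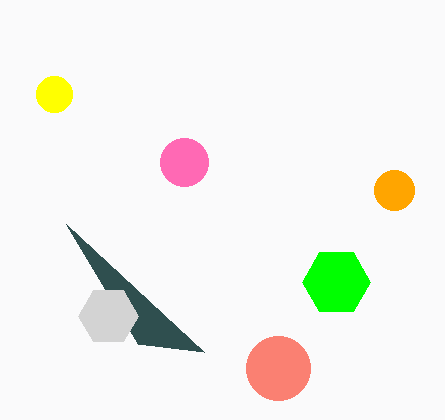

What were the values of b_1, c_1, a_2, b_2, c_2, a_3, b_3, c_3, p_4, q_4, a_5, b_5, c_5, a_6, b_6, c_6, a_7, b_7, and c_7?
b_1 = 282; c_1 = 34; a_2 = 394; b_2 = 190; c_2 = 20; a_3 = 54; b_3 = 94; c_3 = 18; p_4 = 66; q_4 = 224; a_5 = 108; b_5 = 316; c_5 = 30; a_6 = 184; b_6 = 162; c_6 = 24; a_7 = 278; b_7 = 368; c_7 = 32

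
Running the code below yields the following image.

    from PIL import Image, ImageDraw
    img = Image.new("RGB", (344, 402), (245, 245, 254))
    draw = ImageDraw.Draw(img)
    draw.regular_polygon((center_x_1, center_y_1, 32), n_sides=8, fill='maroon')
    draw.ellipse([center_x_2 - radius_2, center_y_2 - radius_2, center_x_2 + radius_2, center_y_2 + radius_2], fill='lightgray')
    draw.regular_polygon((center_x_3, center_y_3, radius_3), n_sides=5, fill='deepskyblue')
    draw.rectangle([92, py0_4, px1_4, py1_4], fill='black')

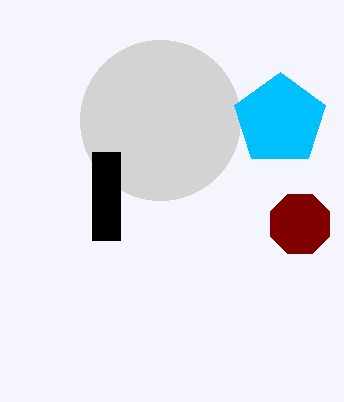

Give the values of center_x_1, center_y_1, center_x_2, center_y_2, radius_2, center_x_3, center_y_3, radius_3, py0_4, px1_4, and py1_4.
center_x_1 = 300; center_y_1 = 224; center_x_2 = 160; center_y_2 = 120; radius_2 = 80; center_x_3 = 280; center_y_3 = 120; radius_3 = 48; py0_4 = 152; px1_4 = 120; py1_4 = 240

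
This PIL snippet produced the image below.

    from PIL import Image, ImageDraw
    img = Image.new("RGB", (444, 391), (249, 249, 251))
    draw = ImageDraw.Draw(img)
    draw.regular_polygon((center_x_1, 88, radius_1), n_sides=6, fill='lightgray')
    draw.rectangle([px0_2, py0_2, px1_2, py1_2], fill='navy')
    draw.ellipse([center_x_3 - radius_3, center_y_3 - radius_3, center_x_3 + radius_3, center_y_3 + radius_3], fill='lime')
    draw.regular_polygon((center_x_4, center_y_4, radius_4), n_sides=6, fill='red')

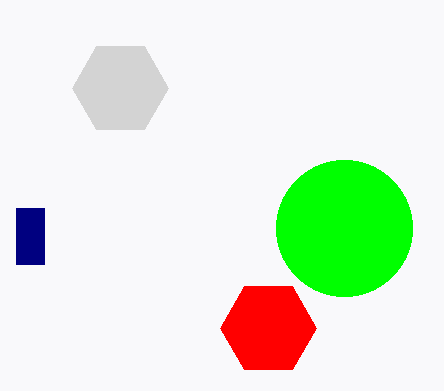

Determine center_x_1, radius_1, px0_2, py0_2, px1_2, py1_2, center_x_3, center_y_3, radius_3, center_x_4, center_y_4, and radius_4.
center_x_1 = 120
radius_1 = 48
px0_2 = 16
py0_2 = 208
px1_2 = 44
py1_2 = 264
center_x_3 = 344
center_y_3 = 228
radius_3 = 68
center_x_4 = 268
center_y_4 = 328
radius_4 = 48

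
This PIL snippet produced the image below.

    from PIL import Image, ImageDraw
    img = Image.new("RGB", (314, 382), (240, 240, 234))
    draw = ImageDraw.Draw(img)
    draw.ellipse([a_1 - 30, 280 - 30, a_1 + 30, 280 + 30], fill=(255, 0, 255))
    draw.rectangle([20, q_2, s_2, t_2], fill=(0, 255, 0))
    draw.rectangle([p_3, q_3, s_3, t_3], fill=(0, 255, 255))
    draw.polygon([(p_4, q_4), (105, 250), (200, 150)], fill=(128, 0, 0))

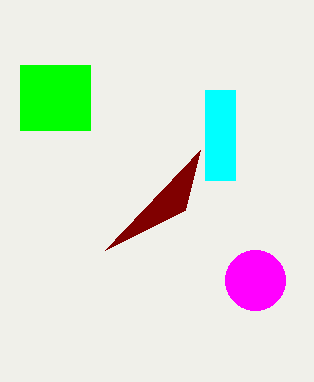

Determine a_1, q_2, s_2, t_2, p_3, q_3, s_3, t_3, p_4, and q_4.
a_1 = 255
q_2 = 65
s_2 = 90
t_2 = 130
p_3 = 205
q_3 = 90
s_3 = 235
t_3 = 180
p_4 = 185
q_4 = 210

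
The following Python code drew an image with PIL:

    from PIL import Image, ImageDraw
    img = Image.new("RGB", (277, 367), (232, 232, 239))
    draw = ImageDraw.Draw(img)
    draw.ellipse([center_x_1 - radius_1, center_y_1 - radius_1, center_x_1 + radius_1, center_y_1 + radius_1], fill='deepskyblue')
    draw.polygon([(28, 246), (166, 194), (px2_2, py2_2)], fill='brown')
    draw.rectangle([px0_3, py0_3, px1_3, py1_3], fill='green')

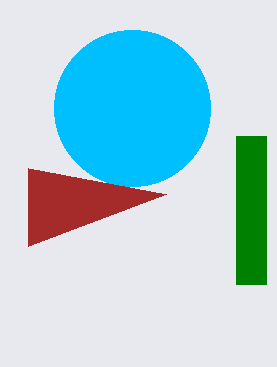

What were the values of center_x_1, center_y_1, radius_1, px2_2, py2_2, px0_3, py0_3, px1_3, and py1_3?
center_x_1 = 132, center_y_1 = 108, radius_1 = 78, px2_2 = 28, py2_2 = 168, px0_3 = 236, py0_3 = 136, px1_3 = 266, py1_3 = 284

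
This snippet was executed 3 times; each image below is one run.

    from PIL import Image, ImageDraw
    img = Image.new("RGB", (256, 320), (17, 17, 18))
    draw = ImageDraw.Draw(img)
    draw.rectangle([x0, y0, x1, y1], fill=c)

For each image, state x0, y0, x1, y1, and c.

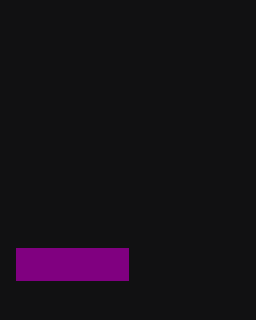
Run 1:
x0 = 16
y0 = 248
x1 = 128
y1 = 280
c = 'purple'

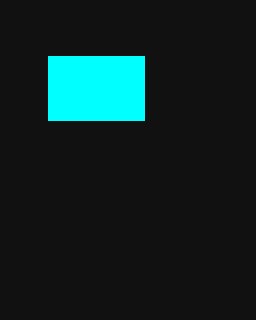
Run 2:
x0 = 48
y0 = 56
x1 = 144
y1 = 120
c = 'cyan'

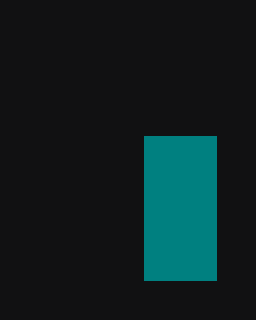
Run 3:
x0 = 144, y0 = 136, x1 = 216, y1 = 280, c = 'teal'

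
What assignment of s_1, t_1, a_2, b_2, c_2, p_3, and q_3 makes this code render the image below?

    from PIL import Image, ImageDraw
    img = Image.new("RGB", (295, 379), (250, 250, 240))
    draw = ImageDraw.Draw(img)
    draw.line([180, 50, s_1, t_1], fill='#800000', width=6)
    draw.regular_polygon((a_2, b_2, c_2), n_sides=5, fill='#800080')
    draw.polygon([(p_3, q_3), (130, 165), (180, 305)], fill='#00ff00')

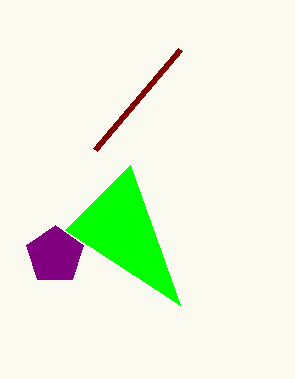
s_1 = 95, t_1 = 150, a_2 = 55, b_2 = 255, c_2 = 30, p_3 = 65, q_3 = 230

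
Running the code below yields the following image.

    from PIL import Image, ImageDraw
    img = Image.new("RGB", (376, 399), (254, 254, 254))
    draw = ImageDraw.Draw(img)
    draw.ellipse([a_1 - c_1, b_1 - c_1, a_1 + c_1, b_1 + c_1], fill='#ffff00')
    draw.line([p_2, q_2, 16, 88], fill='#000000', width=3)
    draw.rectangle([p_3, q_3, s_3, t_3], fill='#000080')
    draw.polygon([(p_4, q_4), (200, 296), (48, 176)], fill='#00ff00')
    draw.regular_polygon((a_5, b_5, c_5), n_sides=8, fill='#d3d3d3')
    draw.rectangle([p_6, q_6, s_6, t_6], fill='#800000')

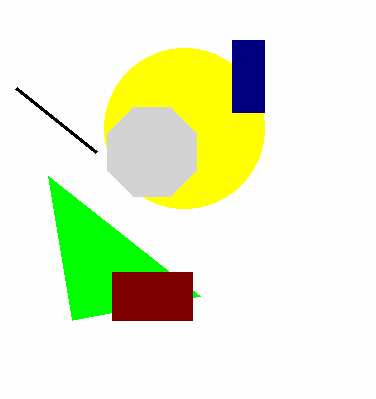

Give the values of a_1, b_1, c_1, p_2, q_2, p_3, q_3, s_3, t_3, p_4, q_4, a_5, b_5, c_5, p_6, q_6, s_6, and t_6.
a_1 = 184; b_1 = 128; c_1 = 80; p_2 = 96; q_2 = 152; p_3 = 232; q_3 = 40; s_3 = 264; t_3 = 112; p_4 = 72; q_4 = 320; a_5 = 152; b_5 = 152; c_5 = 48; p_6 = 112; q_6 = 272; s_6 = 192; t_6 = 320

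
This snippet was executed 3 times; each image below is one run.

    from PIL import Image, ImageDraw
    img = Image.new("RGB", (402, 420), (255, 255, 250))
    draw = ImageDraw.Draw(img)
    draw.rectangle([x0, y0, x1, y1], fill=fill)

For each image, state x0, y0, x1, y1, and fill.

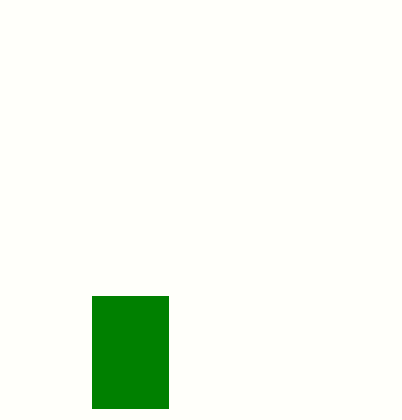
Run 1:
x0 = 92
y0 = 296
x1 = 168
y1 = 408
fill = 'green'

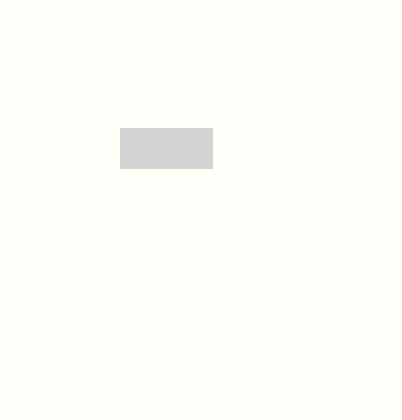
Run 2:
x0 = 120, y0 = 128, x1 = 212, y1 = 168, fill = 'lightgray'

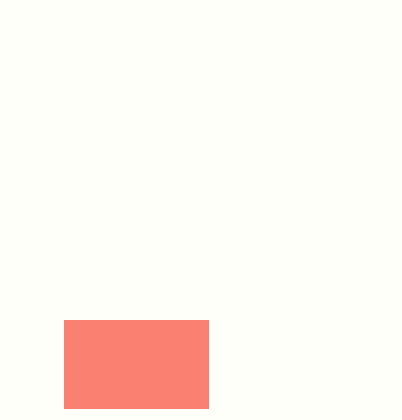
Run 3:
x0 = 64
y0 = 320
x1 = 208
y1 = 408
fill = 'salmon'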